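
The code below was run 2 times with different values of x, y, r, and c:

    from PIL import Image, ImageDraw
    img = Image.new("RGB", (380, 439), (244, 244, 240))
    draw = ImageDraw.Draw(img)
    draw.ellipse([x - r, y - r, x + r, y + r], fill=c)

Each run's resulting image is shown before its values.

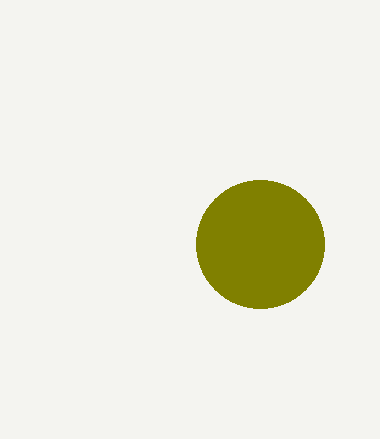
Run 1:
x = 260
y = 244
r = 64
c = 'olive'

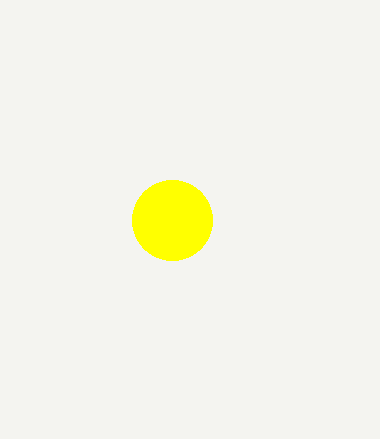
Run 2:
x = 172
y = 220
r = 40
c = 'yellow'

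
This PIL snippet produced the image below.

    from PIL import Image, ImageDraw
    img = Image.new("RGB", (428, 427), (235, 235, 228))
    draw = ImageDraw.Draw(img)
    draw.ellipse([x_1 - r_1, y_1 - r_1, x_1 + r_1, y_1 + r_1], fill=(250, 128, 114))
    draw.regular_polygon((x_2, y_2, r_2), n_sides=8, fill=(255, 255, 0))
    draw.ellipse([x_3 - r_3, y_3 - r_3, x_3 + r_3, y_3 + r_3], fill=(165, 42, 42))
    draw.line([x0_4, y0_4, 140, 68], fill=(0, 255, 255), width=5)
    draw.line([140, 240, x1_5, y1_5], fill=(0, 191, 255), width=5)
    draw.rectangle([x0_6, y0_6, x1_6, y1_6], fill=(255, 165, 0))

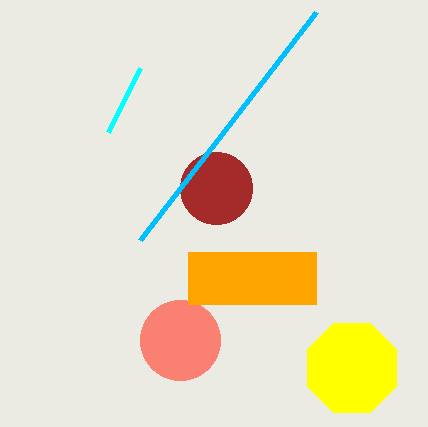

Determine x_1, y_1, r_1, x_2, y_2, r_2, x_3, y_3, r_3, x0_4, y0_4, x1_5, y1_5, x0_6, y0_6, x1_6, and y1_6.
x_1 = 180; y_1 = 340; r_1 = 40; x_2 = 352; y_2 = 368; r_2 = 48; x_3 = 216; y_3 = 188; r_3 = 36; x0_4 = 108; y0_4 = 132; x1_5 = 316; y1_5 = 12; x0_6 = 188; y0_6 = 252; x1_6 = 316; y1_6 = 304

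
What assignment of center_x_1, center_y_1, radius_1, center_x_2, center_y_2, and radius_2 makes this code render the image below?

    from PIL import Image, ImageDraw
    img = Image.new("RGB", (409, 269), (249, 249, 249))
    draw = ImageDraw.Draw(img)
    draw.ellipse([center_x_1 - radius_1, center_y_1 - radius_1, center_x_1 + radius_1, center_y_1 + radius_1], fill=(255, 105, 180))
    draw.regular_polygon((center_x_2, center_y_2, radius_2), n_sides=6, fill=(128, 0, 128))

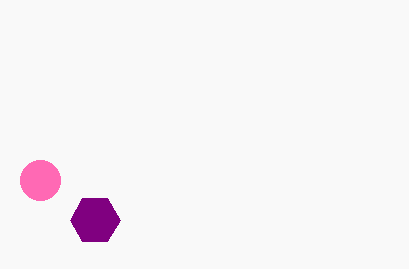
center_x_1 = 40, center_y_1 = 180, radius_1 = 20, center_x_2 = 95, center_y_2 = 220, radius_2 = 25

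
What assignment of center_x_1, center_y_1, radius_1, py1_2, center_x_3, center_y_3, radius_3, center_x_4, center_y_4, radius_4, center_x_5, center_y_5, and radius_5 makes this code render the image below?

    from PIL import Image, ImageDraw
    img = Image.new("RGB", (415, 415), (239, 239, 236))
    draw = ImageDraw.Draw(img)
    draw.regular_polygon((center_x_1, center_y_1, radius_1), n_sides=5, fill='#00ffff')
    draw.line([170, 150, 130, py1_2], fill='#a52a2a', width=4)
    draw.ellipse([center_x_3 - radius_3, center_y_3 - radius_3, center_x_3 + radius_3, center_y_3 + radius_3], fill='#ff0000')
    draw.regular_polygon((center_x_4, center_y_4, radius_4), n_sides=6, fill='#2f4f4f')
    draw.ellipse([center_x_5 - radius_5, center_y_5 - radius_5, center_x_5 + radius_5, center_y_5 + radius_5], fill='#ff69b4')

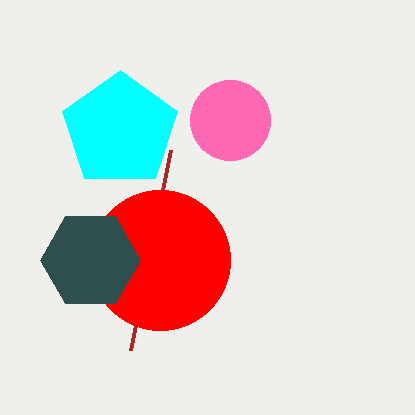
center_x_1 = 120, center_y_1 = 130, radius_1 = 60, py1_2 = 350, center_x_3 = 160, center_y_3 = 260, radius_3 = 70, center_x_4 = 90, center_y_4 = 260, radius_4 = 50, center_x_5 = 230, center_y_5 = 120, radius_5 = 40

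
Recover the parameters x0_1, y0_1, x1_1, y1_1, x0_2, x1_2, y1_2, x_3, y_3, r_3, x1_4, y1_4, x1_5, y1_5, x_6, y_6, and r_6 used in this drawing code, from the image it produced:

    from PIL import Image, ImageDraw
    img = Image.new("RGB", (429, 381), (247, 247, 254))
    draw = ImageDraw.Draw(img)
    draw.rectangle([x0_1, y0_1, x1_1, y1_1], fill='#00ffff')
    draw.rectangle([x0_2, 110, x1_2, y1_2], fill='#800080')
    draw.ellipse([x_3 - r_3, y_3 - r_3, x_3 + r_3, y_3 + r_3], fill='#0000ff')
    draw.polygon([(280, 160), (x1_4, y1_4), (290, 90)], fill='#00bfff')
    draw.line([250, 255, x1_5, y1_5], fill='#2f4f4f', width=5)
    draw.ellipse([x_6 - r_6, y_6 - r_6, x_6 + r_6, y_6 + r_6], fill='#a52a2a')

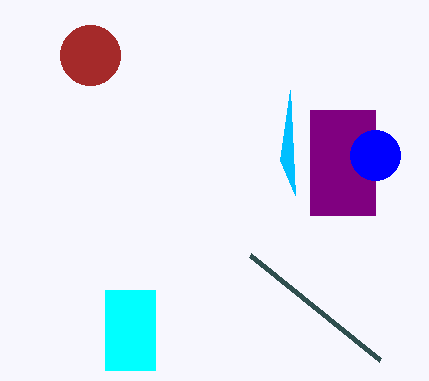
x0_1 = 105
y0_1 = 290
x1_1 = 155
y1_1 = 370
x0_2 = 310
x1_2 = 375
y1_2 = 215
x_3 = 375
y_3 = 155
r_3 = 25
x1_4 = 295
y1_4 = 195
x1_5 = 380
y1_5 = 360
x_6 = 90
y_6 = 55
r_6 = 30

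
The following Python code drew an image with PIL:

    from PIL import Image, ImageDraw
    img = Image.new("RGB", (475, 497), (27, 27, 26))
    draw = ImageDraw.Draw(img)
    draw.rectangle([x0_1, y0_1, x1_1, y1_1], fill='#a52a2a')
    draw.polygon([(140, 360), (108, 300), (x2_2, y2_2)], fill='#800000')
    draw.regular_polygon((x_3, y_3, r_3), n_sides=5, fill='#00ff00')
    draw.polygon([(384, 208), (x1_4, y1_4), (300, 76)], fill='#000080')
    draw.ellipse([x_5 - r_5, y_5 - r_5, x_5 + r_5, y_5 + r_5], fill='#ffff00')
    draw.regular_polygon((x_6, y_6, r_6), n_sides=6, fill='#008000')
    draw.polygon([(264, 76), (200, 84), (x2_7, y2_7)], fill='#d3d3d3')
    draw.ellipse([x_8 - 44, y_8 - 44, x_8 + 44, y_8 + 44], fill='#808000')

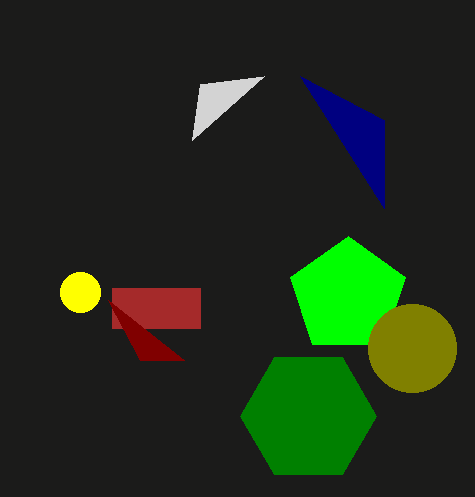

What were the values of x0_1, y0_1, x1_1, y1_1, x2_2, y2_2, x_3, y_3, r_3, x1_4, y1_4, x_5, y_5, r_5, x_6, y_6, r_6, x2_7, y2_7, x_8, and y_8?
x0_1 = 112, y0_1 = 288, x1_1 = 200, y1_1 = 328, x2_2 = 184, y2_2 = 360, x_3 = 348, y_3 = 296, r_3 = 60, x1_4 = 384, y1_4 = 120, x_5 = 80, y_5 = 292, r_5 = 20, x_6 = 308, y_6 = 416, r_6 = 68, x2_7 = 192, y2_7 = 140, x_8 = 412, y_8 = 348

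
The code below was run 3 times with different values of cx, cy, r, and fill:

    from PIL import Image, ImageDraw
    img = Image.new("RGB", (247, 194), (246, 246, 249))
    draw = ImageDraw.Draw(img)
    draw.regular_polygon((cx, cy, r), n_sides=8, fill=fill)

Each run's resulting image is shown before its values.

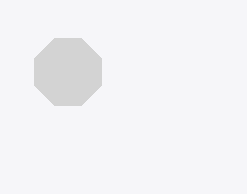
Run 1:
cx = 68, cy = 72, r = 36, fill = 'lightgray'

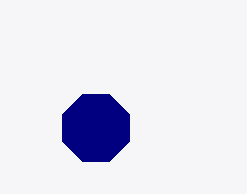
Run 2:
cx = 96
cy = 128
r = 36
fill = 'navy'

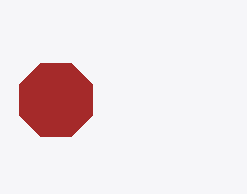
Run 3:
cx = 56
cy = 100
r = 40
fill = 'brown'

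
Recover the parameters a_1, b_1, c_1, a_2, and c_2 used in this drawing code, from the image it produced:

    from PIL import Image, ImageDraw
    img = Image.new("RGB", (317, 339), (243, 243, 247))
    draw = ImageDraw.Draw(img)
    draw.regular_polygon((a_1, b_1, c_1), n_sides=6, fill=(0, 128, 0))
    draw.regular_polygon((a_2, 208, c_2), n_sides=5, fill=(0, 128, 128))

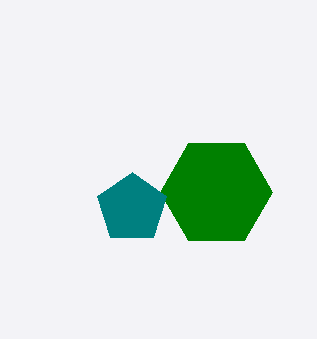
a_1 = 216, b_1 = 192, c_1 = 56, a_2 = 132, c_2 = 36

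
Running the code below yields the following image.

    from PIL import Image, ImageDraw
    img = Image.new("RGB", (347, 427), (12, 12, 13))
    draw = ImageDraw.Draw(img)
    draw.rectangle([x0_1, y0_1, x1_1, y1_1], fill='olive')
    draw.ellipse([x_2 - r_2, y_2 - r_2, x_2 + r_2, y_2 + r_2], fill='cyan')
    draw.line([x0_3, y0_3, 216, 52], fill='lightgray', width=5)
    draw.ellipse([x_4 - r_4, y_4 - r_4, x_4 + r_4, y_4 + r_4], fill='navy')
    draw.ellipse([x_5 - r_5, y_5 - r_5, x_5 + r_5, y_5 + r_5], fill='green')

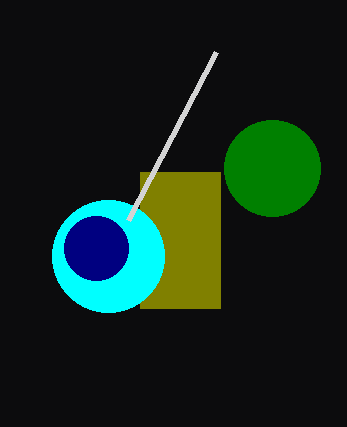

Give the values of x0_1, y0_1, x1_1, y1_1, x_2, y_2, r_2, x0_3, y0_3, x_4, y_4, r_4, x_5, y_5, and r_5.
x0_1 = 140; y0_1 = 172; x1_1 = 220; y1_1 = 308; x_2 = 108; y_2 = 256; r_2 = 56; x0_3 = 128; y0_3 = 220; x_4 = 96; y_4 = 248; r_4 = 32; x_5 = 272; y_5 = 168; r_5 = 48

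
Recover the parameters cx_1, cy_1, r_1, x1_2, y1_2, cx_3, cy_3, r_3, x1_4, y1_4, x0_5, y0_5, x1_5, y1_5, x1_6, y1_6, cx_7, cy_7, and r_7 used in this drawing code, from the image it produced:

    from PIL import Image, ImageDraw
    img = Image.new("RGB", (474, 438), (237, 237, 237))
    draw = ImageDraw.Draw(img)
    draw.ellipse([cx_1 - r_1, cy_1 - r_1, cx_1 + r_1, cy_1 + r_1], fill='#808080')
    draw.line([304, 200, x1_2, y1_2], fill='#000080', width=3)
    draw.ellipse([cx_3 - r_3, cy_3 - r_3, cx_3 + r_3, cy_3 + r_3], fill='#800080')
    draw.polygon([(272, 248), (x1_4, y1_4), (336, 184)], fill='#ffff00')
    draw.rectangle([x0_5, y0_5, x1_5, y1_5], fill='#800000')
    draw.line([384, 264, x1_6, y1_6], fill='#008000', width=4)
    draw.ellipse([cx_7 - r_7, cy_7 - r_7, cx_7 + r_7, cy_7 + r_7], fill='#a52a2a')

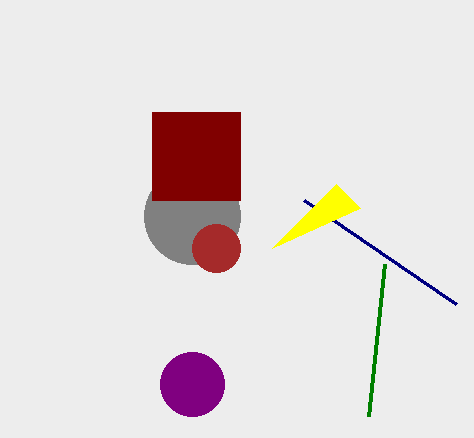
cx_1 = 192, cy_1 = 216, r_1 = 48, x1_2 = 456, y1_2 = 304, cx_3 = 192, cy_3 = 384, r_3 = 32, x1_4 = 360, y1_4 = 208, x0_5 = 152, y0_5 = 112, x1_5 = 240, y1_5 = 200, x1_6 = 368, y1_6 = 416, cx_7 = 216, cy_7 = 248, r_7 = 24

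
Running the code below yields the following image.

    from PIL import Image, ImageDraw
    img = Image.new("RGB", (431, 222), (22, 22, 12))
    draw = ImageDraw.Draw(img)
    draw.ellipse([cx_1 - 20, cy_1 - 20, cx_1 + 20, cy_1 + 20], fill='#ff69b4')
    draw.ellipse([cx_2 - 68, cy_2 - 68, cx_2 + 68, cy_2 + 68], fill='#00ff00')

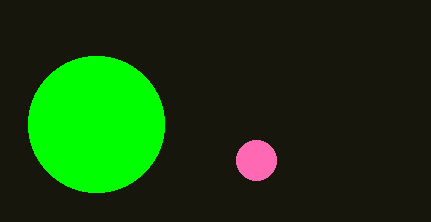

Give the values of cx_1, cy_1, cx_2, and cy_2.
cx_1 = 256
cy_1 = 160
cx_2 = 96
cy_2 = 124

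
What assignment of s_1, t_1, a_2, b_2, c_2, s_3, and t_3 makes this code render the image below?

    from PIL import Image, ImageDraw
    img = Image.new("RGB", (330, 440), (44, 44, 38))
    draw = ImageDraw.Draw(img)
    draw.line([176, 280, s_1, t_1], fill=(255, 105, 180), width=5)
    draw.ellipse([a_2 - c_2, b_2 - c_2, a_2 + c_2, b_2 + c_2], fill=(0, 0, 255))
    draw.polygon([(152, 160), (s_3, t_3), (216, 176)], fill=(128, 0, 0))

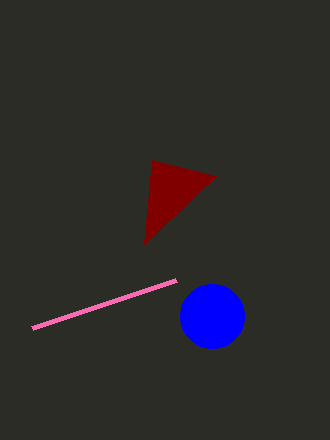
s_1 = 32; t_1 = 328; a_2 = 212; b_2 = 316; c_2 = 32; s_3 = 144; t_3 = 244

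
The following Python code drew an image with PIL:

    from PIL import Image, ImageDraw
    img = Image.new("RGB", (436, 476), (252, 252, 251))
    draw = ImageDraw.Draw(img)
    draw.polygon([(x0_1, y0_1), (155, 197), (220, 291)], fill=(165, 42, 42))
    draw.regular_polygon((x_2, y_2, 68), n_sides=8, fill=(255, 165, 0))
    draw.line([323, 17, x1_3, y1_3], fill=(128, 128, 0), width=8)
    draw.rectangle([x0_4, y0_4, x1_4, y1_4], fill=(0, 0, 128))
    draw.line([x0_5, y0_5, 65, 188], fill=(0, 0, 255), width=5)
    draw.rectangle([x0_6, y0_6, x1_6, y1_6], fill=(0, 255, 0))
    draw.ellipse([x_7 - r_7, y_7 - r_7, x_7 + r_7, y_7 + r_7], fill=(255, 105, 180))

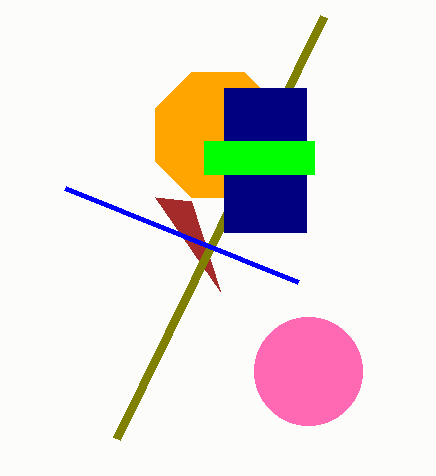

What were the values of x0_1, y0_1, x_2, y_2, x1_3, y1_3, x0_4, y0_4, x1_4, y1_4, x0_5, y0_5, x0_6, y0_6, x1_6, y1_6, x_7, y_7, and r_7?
x0_1 = 191
y0_1 = 201
x_2 = 218
y_2 = 135
x1_3 = 116
y1_3 = 439
x0_4 = 224
y0_4 = 88
x1_4 = 306
y1_4 = 232
x0_5 = 298
y0_5 = 282
x0_6 = 204
y0_6 = 141
x1_6 = 314
y1_6 = 174
x_7 = 308
y_7 = 371
r_7 = 54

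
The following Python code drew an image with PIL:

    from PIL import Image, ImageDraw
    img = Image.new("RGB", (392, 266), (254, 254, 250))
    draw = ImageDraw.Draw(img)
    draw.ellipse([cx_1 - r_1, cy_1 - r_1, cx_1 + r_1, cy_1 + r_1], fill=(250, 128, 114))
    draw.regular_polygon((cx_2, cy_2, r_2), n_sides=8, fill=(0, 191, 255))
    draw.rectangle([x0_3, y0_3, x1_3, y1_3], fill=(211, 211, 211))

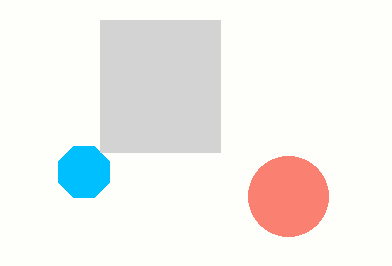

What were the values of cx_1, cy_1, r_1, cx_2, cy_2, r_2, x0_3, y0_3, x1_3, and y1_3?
cx_1 = 288; cy_1 = 196; r_1 = 40; cx_2 = 84; cy_2 = 172; r_2 = 28; x0_3 = 100; y0_3 = 20; x1_3 = 220; y1_3 = 152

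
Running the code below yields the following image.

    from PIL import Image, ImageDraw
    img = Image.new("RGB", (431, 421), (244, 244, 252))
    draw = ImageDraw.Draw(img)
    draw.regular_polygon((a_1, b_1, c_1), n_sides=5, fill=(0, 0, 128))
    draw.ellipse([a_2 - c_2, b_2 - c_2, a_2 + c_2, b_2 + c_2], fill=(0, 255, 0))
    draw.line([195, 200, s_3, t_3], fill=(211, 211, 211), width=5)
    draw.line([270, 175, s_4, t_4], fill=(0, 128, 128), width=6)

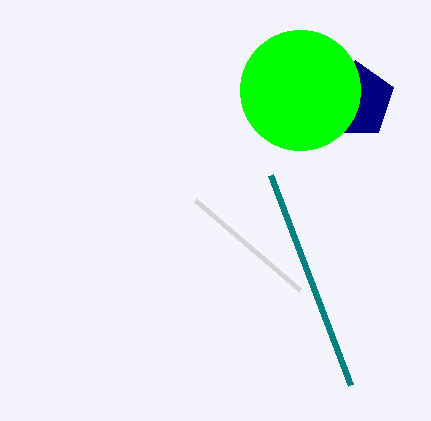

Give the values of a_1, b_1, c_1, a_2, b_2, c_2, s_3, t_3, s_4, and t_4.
a_1 = 355
b_1 = 100
c_1 = 40
a_2 = 300
b_2 = 90
c_2 = 60
s_3 = 300
t_3 = 290
s_4 = 350
t_4 = 385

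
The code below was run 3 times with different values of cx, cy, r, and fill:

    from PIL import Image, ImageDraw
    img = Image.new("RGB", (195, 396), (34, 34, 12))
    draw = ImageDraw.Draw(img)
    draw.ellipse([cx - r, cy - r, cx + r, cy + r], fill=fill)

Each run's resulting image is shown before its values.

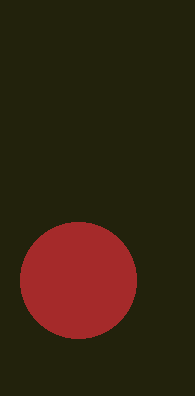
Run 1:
cx = 78
cy = 280
r = 58
fill = 'brown'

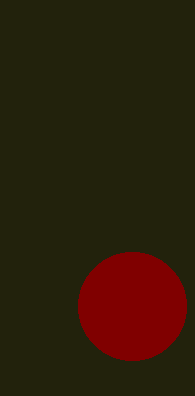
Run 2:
cx = 132
cy = 306
r = 54
fill = 'maroon'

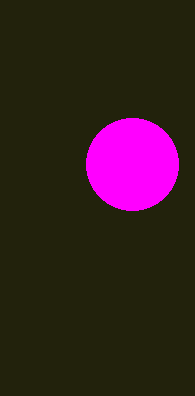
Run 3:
cx = 132; cy = 164; r = 46; fill = 'magenta'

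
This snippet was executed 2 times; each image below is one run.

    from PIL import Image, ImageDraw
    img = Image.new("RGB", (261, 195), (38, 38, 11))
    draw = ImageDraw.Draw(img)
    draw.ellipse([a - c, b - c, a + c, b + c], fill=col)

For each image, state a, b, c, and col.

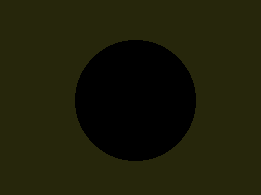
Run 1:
a = 135
b = 100
c = 60
col = 'black'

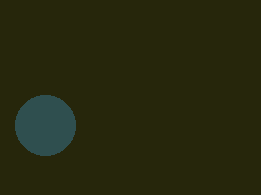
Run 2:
a = 45, b = 125, c = 30, col = 'darkslategray'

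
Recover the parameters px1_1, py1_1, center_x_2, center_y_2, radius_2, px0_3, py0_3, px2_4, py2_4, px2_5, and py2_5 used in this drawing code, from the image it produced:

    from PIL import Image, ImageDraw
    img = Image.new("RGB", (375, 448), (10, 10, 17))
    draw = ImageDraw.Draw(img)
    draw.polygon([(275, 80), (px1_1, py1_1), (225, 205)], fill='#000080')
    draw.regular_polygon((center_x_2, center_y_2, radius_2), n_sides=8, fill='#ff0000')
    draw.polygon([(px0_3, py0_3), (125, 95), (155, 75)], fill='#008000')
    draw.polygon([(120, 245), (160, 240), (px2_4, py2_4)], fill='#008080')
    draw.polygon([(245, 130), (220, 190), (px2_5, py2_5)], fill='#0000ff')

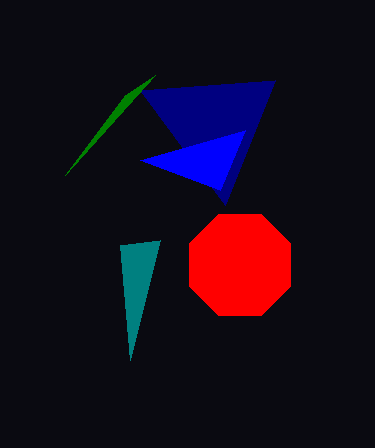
px1_1 = 140; py1_1 = 90; center_x_2 = 240; center_y_2 = 265; radius_2 = 55; px0_3 = 65; py0_3 = 175; px2_4 = 130; py2_4 = 360; px2_5 = 140; py2_5 = 160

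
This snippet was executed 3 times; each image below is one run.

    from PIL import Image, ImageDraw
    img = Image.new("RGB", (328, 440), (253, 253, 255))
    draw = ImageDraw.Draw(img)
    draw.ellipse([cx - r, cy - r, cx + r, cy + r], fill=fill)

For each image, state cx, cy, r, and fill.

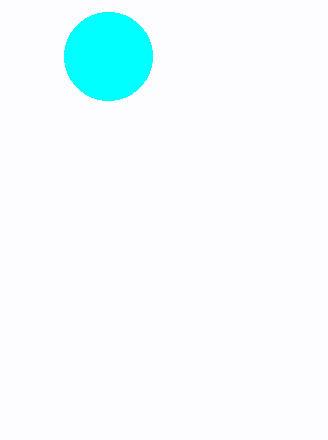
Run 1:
cx = 108
cy = 56
r = 44
fill = 'cyan'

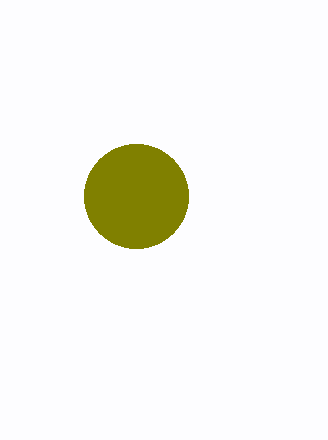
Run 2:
cx = 136; cy = 196; r = 52; fill = 'olive'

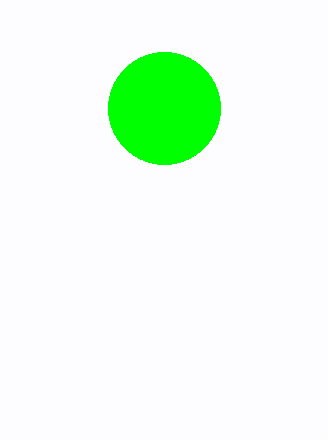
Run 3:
cx = 164, cy = 108, r = 56, fill = 'lime'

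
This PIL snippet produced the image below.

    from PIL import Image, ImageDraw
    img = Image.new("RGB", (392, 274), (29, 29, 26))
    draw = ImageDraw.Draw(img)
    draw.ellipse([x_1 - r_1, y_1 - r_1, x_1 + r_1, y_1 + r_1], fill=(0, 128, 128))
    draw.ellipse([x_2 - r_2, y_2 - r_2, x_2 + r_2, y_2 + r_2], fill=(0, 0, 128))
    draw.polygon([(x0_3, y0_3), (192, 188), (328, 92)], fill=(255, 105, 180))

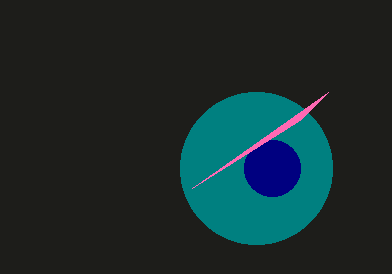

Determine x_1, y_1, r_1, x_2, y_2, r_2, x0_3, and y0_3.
x_1 = 256; y_1 = 168; r_1 = 76; x_2 = 272; y_2 = 168; r_2 = 28; x0_3 = 300; y0_3 = 120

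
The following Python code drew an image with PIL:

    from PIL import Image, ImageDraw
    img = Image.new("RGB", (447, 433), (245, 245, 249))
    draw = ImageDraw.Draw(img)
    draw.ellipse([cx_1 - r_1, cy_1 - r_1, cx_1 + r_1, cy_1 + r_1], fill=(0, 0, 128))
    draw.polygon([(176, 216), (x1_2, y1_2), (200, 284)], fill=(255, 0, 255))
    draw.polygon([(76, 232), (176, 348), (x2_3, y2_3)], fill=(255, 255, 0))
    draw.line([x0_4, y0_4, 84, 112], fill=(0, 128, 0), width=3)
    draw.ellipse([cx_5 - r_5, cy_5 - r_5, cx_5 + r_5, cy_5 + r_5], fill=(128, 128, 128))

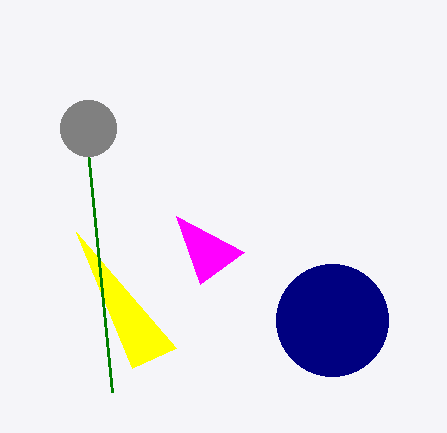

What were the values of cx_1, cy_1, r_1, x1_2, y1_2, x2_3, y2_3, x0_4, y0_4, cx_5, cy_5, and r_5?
cx_1 = 332; cy_1 = 320; r_1 = 56; x1_2 = 244; y1_2 = 252; x2_3 = 132; y2_3 = 368; x0_4 = 112; y0_4 = 392; cx_5 = 88; cy_5 = 128; r_5 = 28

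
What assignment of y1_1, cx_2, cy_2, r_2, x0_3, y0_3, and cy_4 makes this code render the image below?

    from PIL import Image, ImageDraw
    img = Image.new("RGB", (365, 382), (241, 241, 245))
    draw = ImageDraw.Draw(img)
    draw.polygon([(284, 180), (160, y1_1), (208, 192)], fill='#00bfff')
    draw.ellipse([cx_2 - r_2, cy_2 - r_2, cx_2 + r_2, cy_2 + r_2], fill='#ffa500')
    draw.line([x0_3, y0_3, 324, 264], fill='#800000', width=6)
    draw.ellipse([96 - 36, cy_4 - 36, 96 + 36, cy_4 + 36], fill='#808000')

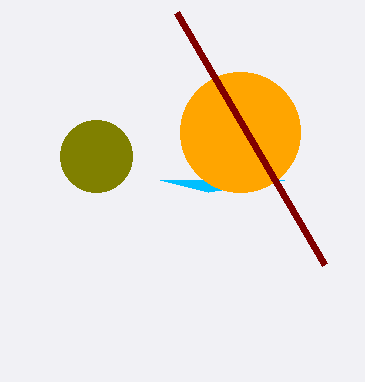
y1_1 = 180; cx_2 = 240; cy_2 = 132; r_2 = 60; x0_3 = 176; y0_3 = 12; cy_4 = 156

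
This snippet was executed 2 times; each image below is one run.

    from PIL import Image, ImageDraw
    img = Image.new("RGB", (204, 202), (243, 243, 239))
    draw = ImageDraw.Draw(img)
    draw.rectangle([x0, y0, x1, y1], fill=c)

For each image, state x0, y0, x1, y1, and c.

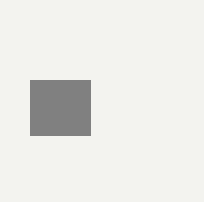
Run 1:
x0 = 30
y0 = 80
x1 = 90
y1 = 135
c = 'gray'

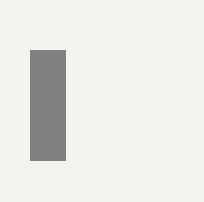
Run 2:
x0 = 30; y0 = 50; x1 = 65; y1 = 160; c = 'gray'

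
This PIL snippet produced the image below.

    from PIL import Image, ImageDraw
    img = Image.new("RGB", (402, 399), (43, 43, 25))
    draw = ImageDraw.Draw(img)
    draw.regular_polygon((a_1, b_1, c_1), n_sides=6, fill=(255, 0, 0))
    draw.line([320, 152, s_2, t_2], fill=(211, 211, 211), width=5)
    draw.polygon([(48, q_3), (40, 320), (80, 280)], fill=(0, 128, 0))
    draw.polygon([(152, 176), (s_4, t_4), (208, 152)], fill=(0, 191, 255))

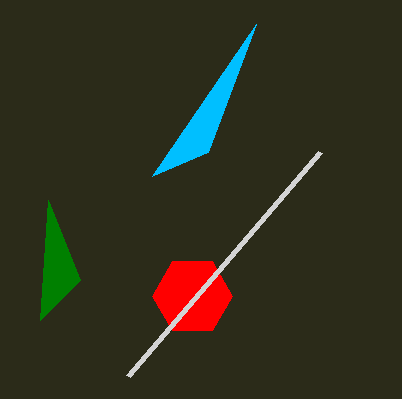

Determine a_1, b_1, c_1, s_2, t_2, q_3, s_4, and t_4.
a_1 = 192; b_1 = 296; c_1 = 40; s_2 = 128; t_2 = 376; q_3 = 200; s_4 = 256; t_4 = 24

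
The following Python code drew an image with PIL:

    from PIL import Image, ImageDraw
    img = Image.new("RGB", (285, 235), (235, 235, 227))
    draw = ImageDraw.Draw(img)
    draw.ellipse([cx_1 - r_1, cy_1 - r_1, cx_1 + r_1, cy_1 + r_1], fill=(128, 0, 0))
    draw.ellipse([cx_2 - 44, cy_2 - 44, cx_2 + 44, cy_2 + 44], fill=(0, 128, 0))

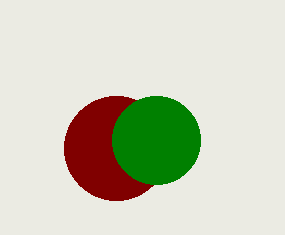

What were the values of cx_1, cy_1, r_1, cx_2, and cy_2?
cx_1 = 116
cy_1 = 148
r_1 = 52
cx_2 = 156
cy_2 = 140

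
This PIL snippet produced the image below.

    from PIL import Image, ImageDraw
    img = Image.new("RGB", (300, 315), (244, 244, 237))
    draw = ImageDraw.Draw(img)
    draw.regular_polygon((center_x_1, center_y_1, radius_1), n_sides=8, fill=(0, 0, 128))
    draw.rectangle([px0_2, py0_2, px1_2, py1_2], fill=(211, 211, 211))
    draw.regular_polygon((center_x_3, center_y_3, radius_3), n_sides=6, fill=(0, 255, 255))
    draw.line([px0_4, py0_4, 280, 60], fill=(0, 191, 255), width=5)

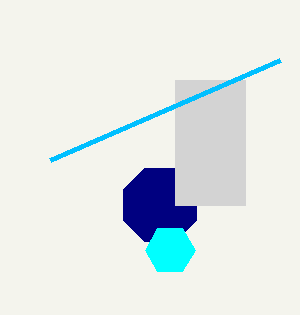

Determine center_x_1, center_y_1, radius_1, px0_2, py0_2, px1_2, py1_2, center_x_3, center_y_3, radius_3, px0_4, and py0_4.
center_x_1 = 160
center_y_1 = 205
radius_1 = 40
px0_2 = 175
py0_2 = 80
px1_2 = 245
py1_2 = 205
center_x_3 = 170
center_y_3 = 250
radius_3 = 25
px0_4 = 50
py0_4 = 160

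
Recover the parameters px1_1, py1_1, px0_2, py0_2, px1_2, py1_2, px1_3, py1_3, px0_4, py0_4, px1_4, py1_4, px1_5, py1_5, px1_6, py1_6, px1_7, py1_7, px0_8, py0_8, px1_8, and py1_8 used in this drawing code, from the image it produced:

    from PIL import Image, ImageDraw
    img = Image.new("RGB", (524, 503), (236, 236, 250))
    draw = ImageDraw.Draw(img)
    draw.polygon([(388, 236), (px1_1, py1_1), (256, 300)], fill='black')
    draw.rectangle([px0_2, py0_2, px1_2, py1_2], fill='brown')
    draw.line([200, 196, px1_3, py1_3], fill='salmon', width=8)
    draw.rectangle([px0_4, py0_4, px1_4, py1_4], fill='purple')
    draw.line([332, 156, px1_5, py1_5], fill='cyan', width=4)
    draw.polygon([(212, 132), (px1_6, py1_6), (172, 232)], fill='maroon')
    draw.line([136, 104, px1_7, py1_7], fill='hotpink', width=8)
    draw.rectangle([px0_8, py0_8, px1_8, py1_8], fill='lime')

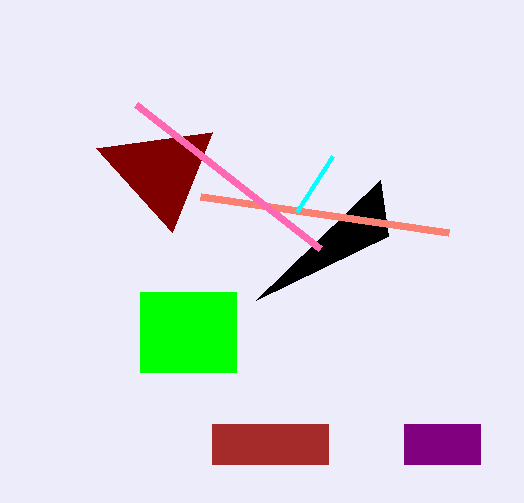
px1_1 = 380, py1_1 = 180, px0_2 = 212, py0_2 = 424, px1_2 = 328, py1_2 = 464, px1_3 = 448, py1_3 = 232, px0_4 = 404, py0_4 = 424, px1_4 = 480, py1_4 = 464, px1_5 = 296, py1_5 = 212, px1_6 = 96, py1_6 = 148, px1_7 = 320, py1_7 = 248, px0_8 = 140, py0_8 = 292, px1_8 = 236, py1_8 = 372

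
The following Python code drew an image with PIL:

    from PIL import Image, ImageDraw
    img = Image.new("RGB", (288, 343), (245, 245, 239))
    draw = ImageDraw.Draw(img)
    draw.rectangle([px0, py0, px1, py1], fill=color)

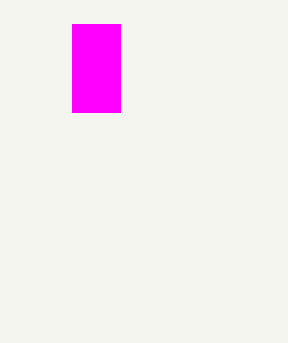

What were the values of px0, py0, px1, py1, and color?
px0 = 72; py0 = 24; px1 = 120; py1 = 112; color = 'magenta'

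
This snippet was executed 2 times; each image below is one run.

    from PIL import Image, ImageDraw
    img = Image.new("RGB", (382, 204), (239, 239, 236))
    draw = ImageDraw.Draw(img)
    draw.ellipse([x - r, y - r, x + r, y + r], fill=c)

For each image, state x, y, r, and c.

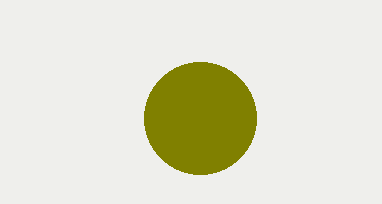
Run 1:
x = 200; y = 118; r = 56; c = 'olive'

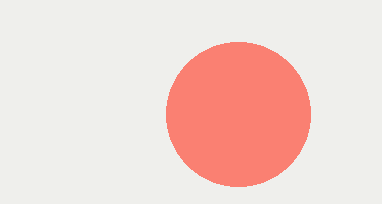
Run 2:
x = 238; y = 114; r = 72; c = 'salmon'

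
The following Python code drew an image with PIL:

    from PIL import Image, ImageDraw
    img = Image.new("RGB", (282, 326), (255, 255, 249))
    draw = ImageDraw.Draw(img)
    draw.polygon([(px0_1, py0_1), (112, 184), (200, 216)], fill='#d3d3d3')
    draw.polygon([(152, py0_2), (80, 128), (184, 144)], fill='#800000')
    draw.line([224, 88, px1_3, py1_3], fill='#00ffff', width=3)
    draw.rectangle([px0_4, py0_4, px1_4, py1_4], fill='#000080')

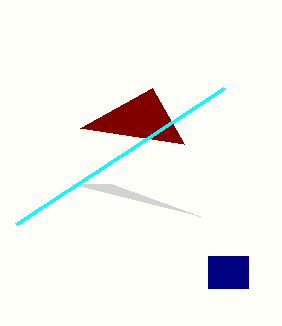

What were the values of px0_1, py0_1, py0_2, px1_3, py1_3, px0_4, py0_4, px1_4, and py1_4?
px0_1 = 72
py0_1 = 184
py0_2 = 88
px1_3 = 16
py1_3 = 224
px0_4 = 208
py0_4 = 256
px1_4 = 248
py1_4 = 288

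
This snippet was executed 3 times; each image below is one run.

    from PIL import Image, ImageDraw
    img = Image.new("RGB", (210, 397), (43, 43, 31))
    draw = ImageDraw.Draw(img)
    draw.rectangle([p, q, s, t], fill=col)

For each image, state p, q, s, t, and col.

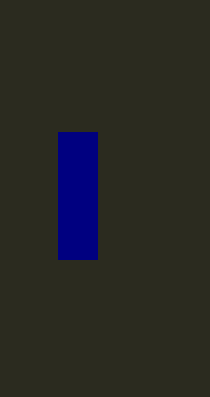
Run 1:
p = 58; q = 132; s = 97; t = 259; col = 'navy'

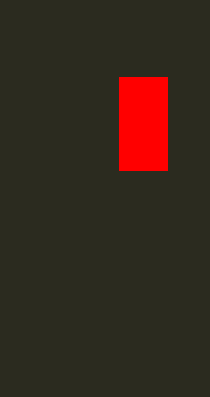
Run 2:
p = 119; q = 77; s = 167; t = 170; col = 'red'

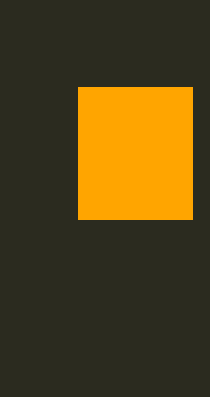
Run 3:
p = 78
q = 87
s = 192
t = 219
col = 'orange'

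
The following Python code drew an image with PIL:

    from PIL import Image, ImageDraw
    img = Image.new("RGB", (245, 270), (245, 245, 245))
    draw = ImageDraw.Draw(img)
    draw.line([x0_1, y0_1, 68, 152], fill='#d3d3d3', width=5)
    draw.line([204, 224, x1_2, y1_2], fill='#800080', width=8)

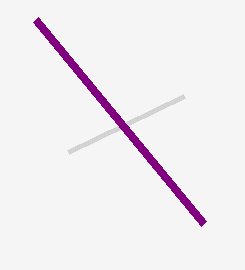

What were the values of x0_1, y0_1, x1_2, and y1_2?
x0_1 = 184
y0_1 = 96
x1_2 = 36
y1_2 = 20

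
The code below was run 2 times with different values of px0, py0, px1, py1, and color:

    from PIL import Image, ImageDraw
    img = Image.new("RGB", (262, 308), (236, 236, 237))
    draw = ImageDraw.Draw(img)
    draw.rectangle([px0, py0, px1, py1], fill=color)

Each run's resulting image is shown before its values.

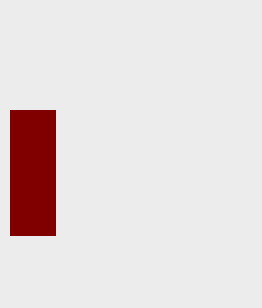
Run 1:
px0 = 10; py0 = 110; px1 = 55; py1 = 235; color = 'maroon'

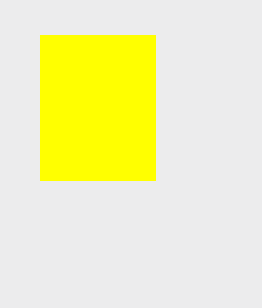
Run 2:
px0 = 40, py0 = 35, px1 = 155, py1 = 180, color = 'yellow'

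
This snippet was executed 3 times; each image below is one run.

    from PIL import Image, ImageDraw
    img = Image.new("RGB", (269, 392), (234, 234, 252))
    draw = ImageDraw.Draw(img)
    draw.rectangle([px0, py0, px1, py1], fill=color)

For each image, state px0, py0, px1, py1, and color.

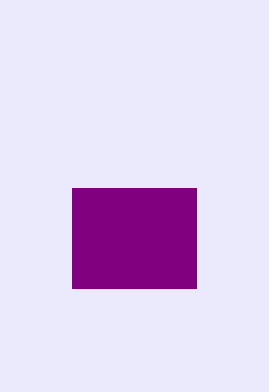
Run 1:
px0 = 72, py0 = 188, px1 = 196, py1 = 288, color = 'purple'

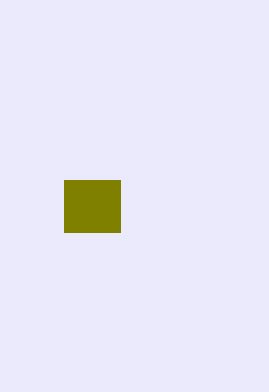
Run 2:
px0 = 64
py0 = 180
px1 = 120
py1 = 232
color = 'olive'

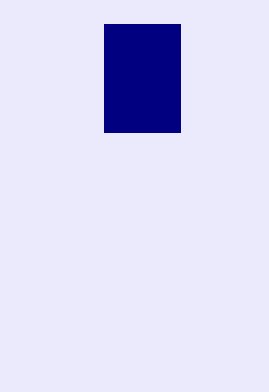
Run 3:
px0 = 104
py0 = 24
px1 = 180
py1 = 132
color = 'navy'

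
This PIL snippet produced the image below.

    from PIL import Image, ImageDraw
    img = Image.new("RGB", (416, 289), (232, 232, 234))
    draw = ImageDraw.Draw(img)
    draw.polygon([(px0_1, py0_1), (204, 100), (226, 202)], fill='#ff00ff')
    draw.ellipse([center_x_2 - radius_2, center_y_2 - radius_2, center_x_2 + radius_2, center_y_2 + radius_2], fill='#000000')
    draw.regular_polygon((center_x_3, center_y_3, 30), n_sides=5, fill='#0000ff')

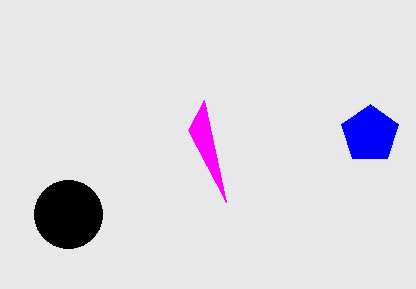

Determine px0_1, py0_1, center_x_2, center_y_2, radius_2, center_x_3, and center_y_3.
px0_1 = 188
py0_1 = 130
center_x_2 = 68
center_y_2 = 214
radius_2 = 34
center_x_3 = 370
center_y_3 = 134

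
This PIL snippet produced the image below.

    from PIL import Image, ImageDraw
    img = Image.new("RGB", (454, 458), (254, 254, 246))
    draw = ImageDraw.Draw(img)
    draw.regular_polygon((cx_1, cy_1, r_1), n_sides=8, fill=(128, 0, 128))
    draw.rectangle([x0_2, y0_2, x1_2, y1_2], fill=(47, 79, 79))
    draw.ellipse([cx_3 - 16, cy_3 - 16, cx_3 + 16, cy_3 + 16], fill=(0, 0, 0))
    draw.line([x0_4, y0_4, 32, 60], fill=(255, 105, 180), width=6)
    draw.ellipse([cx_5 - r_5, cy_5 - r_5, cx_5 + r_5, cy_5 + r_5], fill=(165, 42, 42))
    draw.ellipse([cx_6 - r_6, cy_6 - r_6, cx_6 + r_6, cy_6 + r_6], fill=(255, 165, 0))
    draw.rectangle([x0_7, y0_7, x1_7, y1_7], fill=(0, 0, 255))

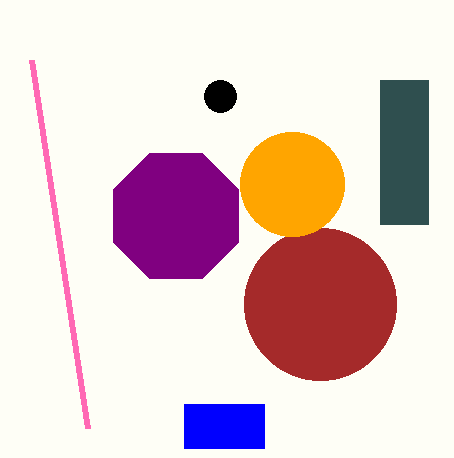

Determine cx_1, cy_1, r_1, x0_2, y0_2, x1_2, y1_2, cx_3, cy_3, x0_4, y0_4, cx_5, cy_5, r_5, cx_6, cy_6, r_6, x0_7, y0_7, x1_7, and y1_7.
cx_1 = 176; cy_1 = 216; r_1 = 68; x0_2 = 380; y0_2 = 80; x1_2 = 428; y1_2 = 224; cx_3 = 220; cy_3 = 96; x0_4 = 88; y0_4 = 428; cx_5 = 320; cy_5 = 304; r_5 = 76; cx_6 = 292; cy_6 = 184; r_6 = 52; x0_7 = 184; y0_7 = 404; x1_7 = 264; y1_7 = 448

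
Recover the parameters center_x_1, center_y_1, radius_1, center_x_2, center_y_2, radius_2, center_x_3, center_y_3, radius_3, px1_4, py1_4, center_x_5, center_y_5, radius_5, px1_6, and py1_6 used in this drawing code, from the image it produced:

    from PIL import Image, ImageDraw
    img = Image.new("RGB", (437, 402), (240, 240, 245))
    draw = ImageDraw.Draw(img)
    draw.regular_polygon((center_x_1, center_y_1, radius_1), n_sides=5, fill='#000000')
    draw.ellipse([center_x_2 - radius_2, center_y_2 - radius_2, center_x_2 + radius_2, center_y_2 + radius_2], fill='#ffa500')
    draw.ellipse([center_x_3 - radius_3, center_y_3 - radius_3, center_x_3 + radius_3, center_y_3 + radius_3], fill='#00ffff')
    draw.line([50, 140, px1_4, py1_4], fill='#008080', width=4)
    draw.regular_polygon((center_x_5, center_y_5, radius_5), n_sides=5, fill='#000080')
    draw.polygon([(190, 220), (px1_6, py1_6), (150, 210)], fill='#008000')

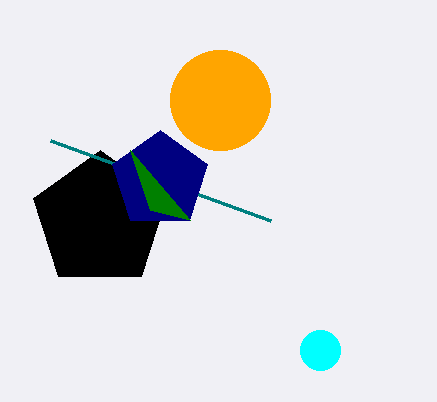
center_x_1 = 100
center_y_1 = 220
radius_1 = 70
center_x_2 = 220
center_y_2 = 100
radius_2 = 50
center_x_3 = 320
center_y_3 = 350
radius_3 = 20
px1_4 = 270
py1_4 = 220
center_x_5 = 160
center_y_5 = 180
radius_5 = 50
px1_6 = 130
py1_6 = 150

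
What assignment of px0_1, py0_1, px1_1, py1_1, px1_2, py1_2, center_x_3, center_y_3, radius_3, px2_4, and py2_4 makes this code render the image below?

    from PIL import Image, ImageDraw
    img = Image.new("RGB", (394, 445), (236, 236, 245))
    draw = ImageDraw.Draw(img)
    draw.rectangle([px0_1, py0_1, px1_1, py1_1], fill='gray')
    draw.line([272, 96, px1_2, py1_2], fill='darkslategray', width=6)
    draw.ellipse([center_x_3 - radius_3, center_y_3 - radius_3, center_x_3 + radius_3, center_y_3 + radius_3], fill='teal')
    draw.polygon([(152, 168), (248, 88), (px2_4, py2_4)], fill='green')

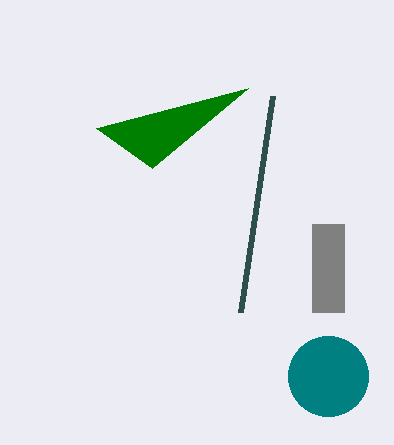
px0_1 = 312, py0_1 = 224, px1_1 = 344, py1_1 = 312, px1_2 = 240, py1_2 = 312, center_x_3 = 328, center_y_3 = 376, radius_3 = 40, px2_4 = 96, py2_4 = 128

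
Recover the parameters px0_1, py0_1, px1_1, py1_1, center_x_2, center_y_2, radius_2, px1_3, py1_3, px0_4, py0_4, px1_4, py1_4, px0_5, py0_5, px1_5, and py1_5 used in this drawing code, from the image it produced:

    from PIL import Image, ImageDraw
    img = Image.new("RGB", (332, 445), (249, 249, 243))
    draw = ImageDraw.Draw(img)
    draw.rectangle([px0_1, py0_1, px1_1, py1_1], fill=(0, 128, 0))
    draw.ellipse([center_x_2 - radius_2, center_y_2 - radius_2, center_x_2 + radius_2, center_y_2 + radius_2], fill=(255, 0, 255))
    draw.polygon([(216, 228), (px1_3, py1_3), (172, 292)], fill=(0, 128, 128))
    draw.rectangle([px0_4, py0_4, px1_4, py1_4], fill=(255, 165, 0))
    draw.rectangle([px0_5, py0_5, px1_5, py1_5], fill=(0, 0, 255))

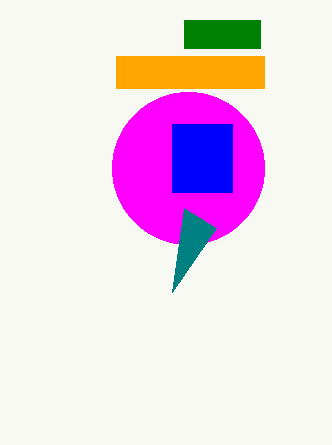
px0_1 = 184
py0_1 = 20
px1_1 = 260
py1_1 = 48
center_x_2 = 188
center_y_2 = 168
radius_2 = 76
px1_3 = 184
py1_3 = 208
px0_4 = 116
py0_4 = 56
px1_4 = 264
py1_4 = 88
px0_5 = 172
py0_5 = 124
px1_5 = 232
py1_5 = 192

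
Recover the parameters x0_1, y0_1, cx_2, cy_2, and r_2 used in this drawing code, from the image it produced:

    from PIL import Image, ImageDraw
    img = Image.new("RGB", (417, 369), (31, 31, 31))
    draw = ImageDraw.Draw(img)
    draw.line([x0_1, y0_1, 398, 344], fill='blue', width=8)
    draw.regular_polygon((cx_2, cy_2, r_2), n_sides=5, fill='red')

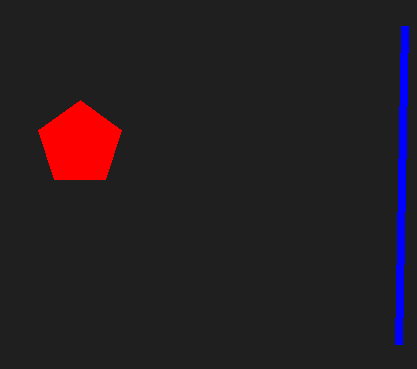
x0_1 = 404; y0_1 = 26; cx_2 = 80; cy_2 = 144; r_2 = 44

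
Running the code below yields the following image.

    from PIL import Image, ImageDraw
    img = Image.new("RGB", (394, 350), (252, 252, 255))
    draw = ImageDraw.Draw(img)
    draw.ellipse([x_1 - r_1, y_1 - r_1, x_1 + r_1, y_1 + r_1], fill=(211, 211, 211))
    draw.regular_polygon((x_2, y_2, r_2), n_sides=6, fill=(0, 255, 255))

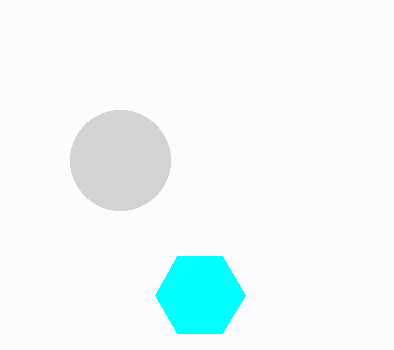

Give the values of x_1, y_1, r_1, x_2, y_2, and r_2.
x_1 = 120
y_1 = 160
r_1 = 50
x_2 = 200
y_2 = 295
r_2 = 45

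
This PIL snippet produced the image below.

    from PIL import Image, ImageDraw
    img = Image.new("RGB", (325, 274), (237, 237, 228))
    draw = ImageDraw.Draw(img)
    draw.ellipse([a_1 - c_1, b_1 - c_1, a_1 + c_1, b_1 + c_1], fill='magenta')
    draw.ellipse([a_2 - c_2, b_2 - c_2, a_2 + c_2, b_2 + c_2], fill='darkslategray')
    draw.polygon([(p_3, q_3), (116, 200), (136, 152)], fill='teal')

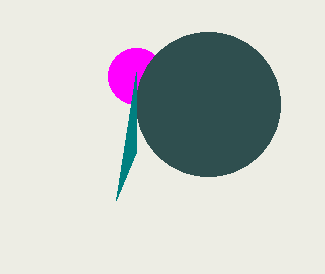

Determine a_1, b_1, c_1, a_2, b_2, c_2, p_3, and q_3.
a_1 = 136
b_1 = 76
c_1 = 28
a_2 = 208
b_2 = 104
c_2 = 72
p_3 = 136
q_3 = 72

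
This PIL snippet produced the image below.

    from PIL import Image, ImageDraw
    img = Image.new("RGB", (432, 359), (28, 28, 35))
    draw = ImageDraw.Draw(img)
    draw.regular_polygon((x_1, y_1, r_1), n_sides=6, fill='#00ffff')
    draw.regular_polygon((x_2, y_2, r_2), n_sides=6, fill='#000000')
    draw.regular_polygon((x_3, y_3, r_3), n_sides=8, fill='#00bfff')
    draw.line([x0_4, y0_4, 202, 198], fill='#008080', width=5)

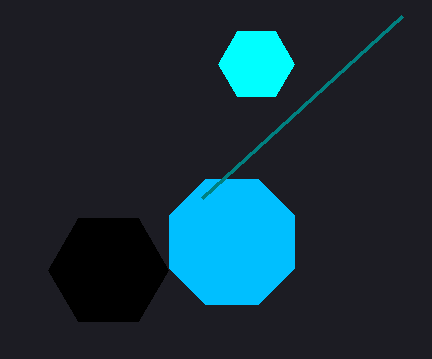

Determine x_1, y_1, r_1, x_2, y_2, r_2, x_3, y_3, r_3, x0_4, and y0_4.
x_1 = 256; y_1 = 64; r_1 = 38; x_2 = 108; y_2 = 270; r_2 = 60; x_3 = 232; y_3 = 242; r_3 = 68; x0_4 = 402; y0_4 = 16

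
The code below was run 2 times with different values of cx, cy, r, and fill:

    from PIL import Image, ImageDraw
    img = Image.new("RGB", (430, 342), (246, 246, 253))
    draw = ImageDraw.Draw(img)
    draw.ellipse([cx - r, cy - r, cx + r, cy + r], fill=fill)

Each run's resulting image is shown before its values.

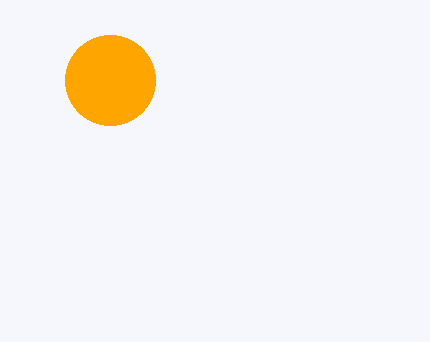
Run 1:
cx = 110
cy = 80
r = 45
fill = 'orange'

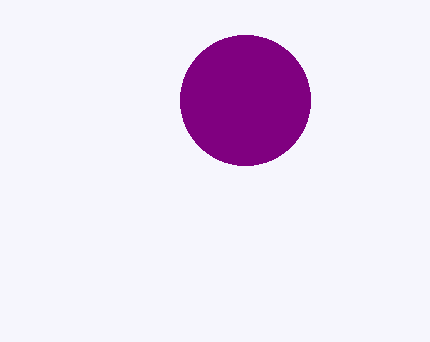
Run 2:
cx = 245
cy = 100
r = 65
fill = 'purple'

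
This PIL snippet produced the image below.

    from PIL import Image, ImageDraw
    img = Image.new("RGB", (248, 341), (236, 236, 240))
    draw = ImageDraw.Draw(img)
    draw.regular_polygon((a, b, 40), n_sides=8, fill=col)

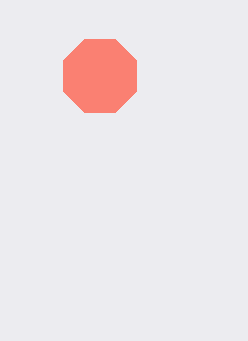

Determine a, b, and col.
a = 100; b = 76; col = 'salmon'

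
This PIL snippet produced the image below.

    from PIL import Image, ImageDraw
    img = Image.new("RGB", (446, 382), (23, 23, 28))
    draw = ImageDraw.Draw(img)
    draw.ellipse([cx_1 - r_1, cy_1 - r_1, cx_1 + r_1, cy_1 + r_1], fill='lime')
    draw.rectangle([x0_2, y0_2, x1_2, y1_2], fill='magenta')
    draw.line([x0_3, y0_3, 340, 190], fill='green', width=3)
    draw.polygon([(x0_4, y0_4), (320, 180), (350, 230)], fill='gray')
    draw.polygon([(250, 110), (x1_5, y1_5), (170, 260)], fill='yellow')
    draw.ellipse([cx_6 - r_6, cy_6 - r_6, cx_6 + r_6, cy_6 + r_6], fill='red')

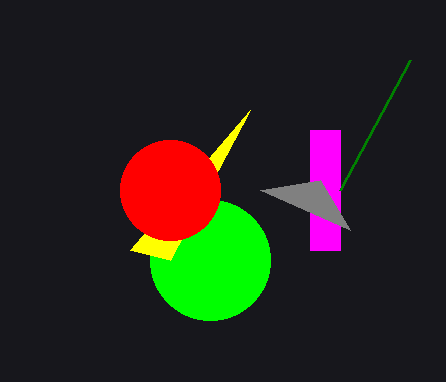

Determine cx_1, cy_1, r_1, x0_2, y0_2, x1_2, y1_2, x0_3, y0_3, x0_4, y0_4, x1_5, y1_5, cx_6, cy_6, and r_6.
cx_1 = 210; cy_1 = 260; r_1 = 60; x0_2 = 310; y0_2 = 130; x1_2 = 340; y1_2 = 250; x0_3 = 410; y0_3 = 60; x0_4 = 260; y0_4 = 190; x1_5 = 130; y1_5 = 250; cx_6 = 170; cy_6 = 190; r_6 = 50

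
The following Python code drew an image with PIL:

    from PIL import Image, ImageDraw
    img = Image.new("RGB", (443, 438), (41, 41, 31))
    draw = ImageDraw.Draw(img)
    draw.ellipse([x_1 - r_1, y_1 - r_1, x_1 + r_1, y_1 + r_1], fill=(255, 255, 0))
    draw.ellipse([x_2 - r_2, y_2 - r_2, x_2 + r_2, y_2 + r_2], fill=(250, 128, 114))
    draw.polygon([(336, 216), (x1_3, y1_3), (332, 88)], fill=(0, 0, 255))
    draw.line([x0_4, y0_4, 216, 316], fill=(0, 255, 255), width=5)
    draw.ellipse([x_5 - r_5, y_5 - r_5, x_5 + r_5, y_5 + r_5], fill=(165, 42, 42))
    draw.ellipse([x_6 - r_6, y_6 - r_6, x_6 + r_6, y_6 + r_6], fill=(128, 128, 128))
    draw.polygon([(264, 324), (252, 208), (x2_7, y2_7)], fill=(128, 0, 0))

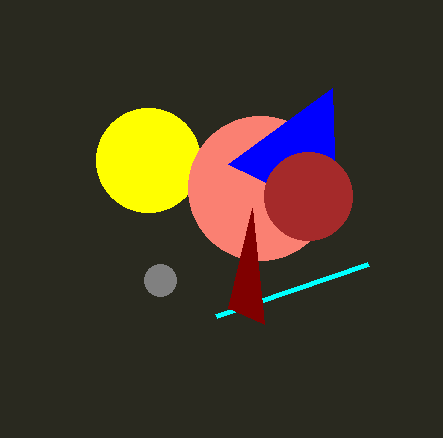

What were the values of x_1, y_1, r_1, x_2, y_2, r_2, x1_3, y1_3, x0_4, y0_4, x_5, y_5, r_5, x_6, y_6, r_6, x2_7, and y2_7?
x_1 = 148, y_1 = 160, r_1 = 52, x_2 = 260, y_2 = 188, r_2 = 72, x1_3 = 228, y1_3 = 164, x0_4 = 368, y0_4 = 264, x_5 = 308, y_5 = 196, r_5 = 44, x_6 = 160, y_6 = 280, r_6 = 16, x2_7 = 228, y2_7 = 308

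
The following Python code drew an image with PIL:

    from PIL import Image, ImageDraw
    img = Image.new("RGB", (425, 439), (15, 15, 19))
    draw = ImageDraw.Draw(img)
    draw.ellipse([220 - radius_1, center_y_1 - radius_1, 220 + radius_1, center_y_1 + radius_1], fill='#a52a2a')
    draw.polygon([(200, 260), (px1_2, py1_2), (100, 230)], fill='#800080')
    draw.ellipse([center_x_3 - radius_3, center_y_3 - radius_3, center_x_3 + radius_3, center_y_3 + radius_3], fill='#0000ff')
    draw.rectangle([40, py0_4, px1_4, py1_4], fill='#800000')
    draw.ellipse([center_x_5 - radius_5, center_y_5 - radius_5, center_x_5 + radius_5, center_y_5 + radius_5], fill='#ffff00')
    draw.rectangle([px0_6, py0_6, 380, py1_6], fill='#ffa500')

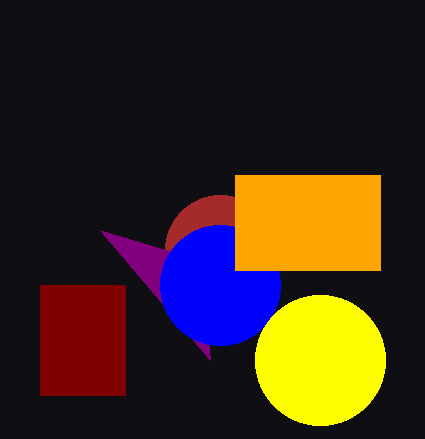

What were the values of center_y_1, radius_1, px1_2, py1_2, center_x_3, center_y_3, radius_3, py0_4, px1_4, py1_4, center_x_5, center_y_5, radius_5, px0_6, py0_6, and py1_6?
center_y_1 = 250
radius_1 = 55
px1_2 = 210
py1_2 = 360
center_x_3 = 220
center_y_3 = 285
radius_3 = 60
py0_4 = 285
px1_4 = 125
py1_4 = 395
center_x_5 = 320
center_y_5 = 360
radius_5 = 65
px0_6 = 235
py0_6 = 175
py1_6 = 270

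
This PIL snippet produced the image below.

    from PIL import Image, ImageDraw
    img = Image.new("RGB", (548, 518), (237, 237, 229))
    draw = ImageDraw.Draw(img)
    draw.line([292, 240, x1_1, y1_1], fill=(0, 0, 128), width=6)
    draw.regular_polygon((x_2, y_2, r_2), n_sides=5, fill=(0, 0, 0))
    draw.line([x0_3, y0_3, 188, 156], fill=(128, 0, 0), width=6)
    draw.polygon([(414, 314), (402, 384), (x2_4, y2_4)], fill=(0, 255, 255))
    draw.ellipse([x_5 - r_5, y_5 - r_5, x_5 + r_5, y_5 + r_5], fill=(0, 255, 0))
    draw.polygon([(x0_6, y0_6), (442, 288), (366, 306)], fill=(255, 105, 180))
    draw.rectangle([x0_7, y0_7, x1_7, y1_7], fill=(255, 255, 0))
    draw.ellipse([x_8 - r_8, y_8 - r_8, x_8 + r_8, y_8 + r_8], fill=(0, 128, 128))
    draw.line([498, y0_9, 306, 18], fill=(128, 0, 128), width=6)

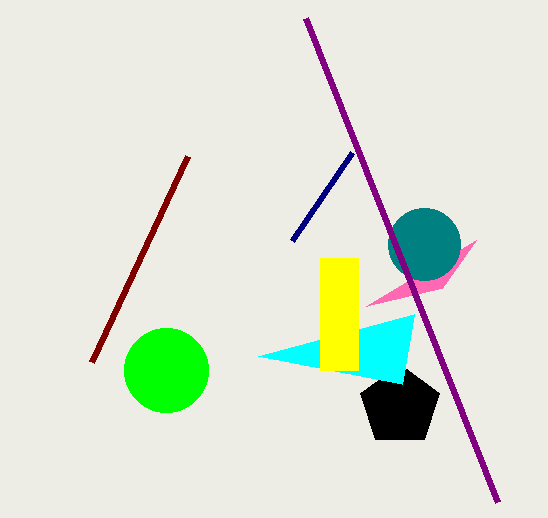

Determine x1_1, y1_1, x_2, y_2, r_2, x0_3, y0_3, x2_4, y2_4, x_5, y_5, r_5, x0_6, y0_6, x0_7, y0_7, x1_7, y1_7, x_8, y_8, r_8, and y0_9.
x1_1 = 352, y1_1 = 152, x_2 = 400, y_2 = 406, r_2 = 42, x0_3 = 92, y0_3 = 362, x2_4 = 258, y2_4 = 356, x_5 = 166, y_5 = 370, r_5 = 42, x0_6 = 476, y0_6 = 240, x0_7 = 320, y0_7 = 258, x1_7 = 358, y1_7 = 370, x_8 = 424, y_8 = 244, r_8 = 36, y0_9 = 502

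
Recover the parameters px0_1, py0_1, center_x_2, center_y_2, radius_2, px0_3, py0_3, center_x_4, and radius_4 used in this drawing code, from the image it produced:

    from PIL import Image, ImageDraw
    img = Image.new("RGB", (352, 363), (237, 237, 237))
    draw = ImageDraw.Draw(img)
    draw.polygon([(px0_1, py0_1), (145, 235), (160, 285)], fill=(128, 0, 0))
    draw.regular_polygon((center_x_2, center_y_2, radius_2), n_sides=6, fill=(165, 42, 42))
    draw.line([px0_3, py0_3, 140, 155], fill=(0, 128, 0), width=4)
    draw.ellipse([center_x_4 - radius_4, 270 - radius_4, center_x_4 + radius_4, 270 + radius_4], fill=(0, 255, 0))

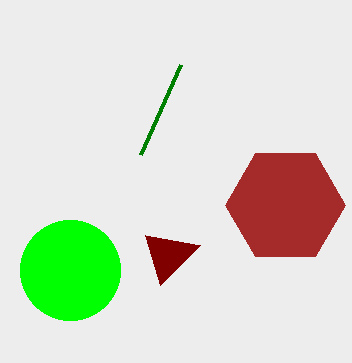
px0_1 = 200
py0_1 = 245
center_x_2 = 285
center_y_2 = 205
radius_2 = 60
px0_3 = 180
py0_3 = 65
center_x_4 = 70
radius_4 = 50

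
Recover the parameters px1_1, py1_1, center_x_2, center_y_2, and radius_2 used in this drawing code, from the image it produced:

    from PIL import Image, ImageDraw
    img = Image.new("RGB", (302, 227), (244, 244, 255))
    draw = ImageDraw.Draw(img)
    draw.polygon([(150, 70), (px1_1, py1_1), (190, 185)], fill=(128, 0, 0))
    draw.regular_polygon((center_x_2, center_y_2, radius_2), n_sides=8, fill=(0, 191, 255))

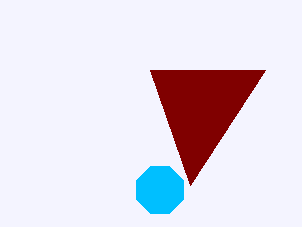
px1_1 = 265, py1_1 = 70, center_x_2 = 160, center_y_2 = 190, radius_2 = 25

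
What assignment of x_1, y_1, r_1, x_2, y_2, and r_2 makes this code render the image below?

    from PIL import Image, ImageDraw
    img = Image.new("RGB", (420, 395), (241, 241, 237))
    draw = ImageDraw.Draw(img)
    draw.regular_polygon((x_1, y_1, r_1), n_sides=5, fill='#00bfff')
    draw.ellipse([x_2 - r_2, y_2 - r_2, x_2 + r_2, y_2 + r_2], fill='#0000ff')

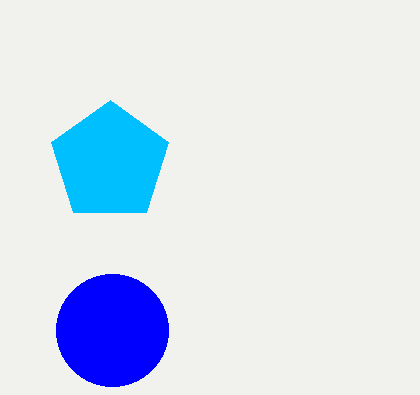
x_1 = 110; y_1 = 162; r_1 = 62; x_2 = 112; y_2 = 330; r_2 = 56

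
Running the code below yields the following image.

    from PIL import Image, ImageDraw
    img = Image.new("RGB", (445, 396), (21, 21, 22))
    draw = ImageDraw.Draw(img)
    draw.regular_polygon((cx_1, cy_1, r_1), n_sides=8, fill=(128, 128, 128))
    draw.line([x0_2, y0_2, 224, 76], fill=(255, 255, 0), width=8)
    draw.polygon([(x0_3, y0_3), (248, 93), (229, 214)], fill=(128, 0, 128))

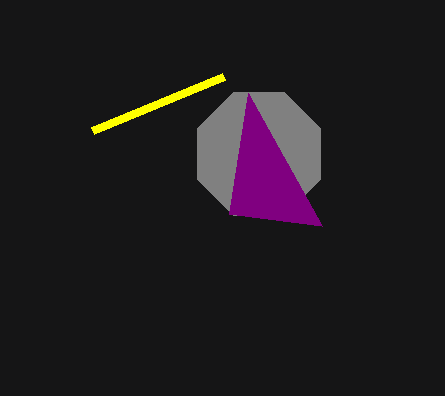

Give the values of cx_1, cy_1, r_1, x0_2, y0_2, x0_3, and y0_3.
cx_1 = 259; cy_1 = 154; r_1 = 67; x0_2 = 93; y0_2 = 130; x0_3 = 322; y0_3 = 226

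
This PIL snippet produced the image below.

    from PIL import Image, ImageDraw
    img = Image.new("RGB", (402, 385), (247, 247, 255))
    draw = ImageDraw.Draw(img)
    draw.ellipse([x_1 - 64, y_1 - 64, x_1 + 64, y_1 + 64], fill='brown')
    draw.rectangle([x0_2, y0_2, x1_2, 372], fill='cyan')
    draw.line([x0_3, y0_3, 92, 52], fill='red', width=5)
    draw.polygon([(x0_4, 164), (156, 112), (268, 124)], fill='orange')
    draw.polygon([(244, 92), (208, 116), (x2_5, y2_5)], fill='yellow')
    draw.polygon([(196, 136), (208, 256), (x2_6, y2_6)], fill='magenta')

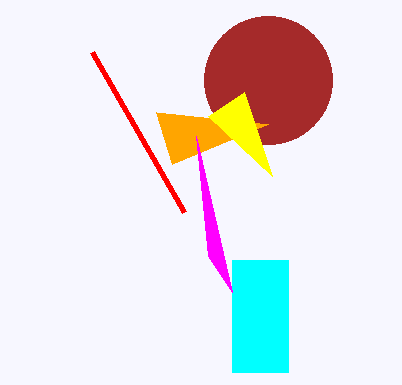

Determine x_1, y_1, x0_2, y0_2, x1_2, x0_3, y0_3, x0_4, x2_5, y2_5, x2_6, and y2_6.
x_1 = 268
y_1 = 80
x0_2 = 232
y0_2 = 260
x1_2 = 288
x0_3 = 184
y0_3 = 212
x0_4 = 172
x2_5 = 272
y2_5 = 176
x2_6 = 232
y2_6 = 292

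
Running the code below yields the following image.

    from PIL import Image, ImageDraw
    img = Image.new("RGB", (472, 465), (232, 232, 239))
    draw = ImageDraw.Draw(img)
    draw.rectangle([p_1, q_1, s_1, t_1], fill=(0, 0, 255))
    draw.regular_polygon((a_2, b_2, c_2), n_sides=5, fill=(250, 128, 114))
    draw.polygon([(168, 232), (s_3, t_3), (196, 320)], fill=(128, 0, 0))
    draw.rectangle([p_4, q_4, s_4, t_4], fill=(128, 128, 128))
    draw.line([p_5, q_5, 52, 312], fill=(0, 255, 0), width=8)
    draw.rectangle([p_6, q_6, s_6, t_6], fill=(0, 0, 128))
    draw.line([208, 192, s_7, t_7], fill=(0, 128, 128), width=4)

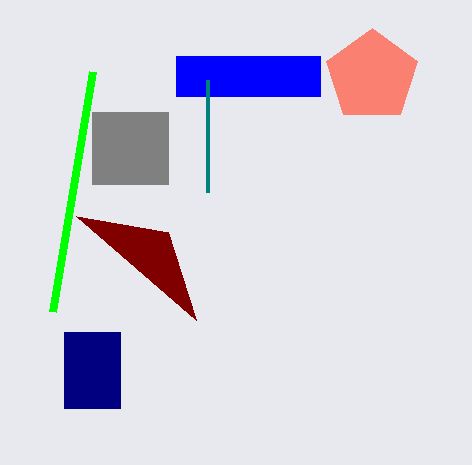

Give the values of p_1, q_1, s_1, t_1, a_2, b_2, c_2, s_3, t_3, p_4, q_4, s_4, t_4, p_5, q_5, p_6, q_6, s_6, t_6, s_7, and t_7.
p_1 = 176, q_1 = 56, s_1 = 320, t_1 = 96, a_2 = 372, b_2 = 76, c_2 = 48, s_3 = 76, t_3 = 216, p_4 = 92, q_4 = 112, s_4 = 168, t_4 = 184, p_5 = 92, q_5 = 72, p_6 = 64, q_6 = 332, s_6 = 120, t_6 = 408, s_7 = 208, t_7 = 80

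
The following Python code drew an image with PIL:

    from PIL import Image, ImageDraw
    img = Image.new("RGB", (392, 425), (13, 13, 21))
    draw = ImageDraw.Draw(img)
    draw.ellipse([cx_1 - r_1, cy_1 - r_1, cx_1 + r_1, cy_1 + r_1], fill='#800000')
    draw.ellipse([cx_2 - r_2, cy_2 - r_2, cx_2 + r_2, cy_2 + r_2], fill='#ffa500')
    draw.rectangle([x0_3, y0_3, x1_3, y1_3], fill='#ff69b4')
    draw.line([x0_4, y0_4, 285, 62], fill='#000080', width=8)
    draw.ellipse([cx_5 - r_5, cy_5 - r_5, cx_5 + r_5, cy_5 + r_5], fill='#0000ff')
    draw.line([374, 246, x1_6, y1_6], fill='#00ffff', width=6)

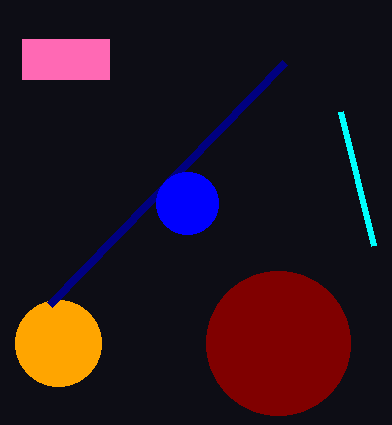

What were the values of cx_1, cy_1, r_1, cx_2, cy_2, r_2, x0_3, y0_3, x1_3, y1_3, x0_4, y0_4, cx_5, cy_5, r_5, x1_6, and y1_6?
cx_1 = 278; cy_1 = 343; r_1 = 72; cx_2 = 58; cy_2 = 343; r_2 = 43; x0_3 = 22; y0_3 = 39; x1_3 = 109; y1_3 = 79; x0_4 = 50; y0_4 = 304; cx_5 = 187; cy_5 = 203; r_5 = 31; x1_6 = 341; y1_6 = 112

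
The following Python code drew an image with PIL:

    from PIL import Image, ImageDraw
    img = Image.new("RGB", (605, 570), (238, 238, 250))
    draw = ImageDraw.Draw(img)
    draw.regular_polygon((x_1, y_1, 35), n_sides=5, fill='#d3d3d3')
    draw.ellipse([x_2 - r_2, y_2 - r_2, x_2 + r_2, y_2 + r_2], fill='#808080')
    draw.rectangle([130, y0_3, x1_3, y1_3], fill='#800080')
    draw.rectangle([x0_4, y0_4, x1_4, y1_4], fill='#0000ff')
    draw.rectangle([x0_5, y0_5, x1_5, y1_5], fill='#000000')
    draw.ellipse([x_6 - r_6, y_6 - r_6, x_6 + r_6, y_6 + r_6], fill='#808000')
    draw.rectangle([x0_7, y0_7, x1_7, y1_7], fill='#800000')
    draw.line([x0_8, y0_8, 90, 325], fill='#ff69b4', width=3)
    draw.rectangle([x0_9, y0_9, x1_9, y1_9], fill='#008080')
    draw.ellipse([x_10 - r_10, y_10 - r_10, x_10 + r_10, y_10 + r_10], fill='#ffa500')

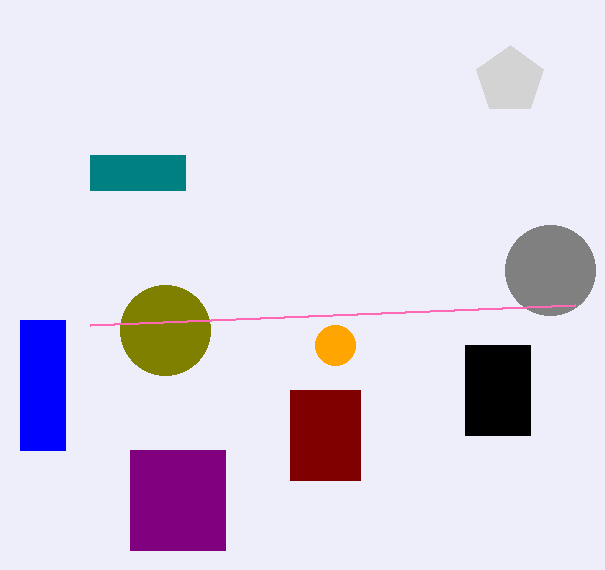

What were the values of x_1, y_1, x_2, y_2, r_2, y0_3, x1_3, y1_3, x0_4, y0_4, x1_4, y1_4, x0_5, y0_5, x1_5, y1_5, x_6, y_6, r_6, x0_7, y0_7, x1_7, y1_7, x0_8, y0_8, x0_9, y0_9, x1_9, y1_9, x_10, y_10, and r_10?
x_1 = 510
y_1 = 80
x_2 = 550
y_2 = 270
r_2 = 45
y0_3 = 450
x1_3 = 225
y1_3 = 550
x0_4 = 20
y0_4 = 320
x1_4 = 65
y1_4 = 450
x0_5 = 465
y0_5 = 345
x1_5 = 530
y1_5 = 435
x_6 = 165
y_6 = 330
r_6 = 45
x0_7 = 290
y0_7 = 390
x1_7 = 360
y1_7 = 480
x0_8 = 575
y0_8 = 305
x0_9 = 90
y0_9 = 155
x1_9 = 185
y1_9 = 190
x_10 = 335
y_10 = 345
r_10 = 20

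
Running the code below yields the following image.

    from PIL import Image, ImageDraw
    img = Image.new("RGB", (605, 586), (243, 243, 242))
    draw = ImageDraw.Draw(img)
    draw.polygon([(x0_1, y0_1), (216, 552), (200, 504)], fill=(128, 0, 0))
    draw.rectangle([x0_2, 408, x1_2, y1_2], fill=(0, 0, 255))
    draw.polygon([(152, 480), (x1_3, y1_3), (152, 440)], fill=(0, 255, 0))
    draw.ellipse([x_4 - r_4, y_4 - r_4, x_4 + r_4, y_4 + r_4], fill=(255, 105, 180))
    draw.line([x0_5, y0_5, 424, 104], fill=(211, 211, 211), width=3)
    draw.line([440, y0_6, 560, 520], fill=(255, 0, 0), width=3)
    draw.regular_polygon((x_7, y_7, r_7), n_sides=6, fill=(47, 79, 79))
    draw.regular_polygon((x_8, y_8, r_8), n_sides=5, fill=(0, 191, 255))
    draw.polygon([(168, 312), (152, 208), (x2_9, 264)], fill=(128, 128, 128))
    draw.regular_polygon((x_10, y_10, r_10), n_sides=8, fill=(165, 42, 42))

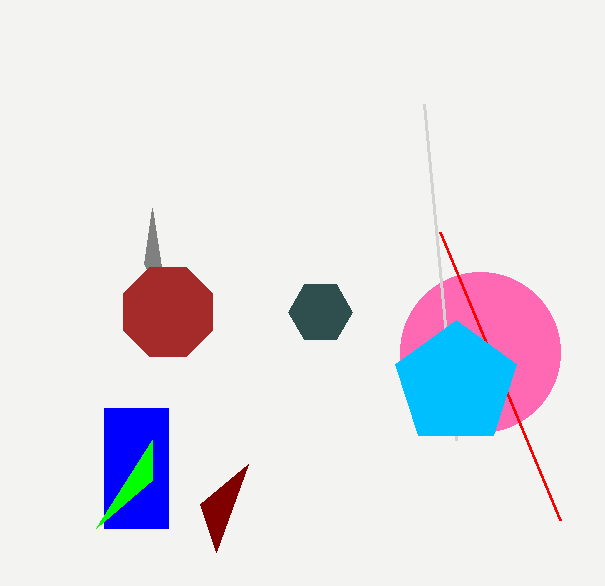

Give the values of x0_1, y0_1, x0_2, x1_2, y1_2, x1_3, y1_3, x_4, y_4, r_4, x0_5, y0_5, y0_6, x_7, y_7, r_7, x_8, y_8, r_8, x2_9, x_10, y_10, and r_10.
x0_1 = 248, y0_1 = 464, x0_2 = 104, x1_2 = 168, y1_2 = 528, x1_3 = 96, y1_3 = 528, x_4 = 480, y_4 = 352, r_4 = 80, x0_5 = 456, y0_5 = 440, y0_6 = 232, x_7 = 320, y_7 = 312, r_7 = 32, x_8 = 456, y_8 = 384, r_8 = 64, x2_9 = 144, x_10 = 168, y_10 = 312, r_10 = 48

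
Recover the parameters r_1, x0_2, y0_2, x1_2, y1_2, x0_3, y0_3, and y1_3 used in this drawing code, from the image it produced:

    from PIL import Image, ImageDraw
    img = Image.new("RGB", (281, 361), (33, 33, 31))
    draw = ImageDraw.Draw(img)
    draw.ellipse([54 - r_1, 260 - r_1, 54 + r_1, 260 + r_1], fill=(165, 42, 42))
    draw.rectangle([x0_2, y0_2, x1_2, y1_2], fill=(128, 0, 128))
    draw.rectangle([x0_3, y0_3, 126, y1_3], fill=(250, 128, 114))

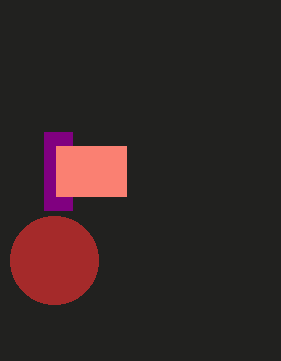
r_1 = 44
x0_2 = 44
y0_2 = 132
x1_2 = 72
y1_2 = 210
x0_3 = 56
y0_3 = 146
y1_3 = 196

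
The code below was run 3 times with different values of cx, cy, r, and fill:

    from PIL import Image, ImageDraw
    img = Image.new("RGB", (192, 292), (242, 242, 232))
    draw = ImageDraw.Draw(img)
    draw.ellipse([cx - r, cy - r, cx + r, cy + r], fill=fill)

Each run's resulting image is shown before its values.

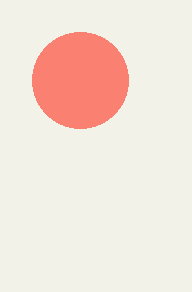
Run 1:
cx = 80, cy = 80, r = 48, fill = 'salmon'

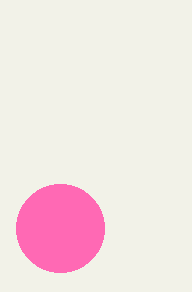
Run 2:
cx = 60; cy = 228; r = 44; fill = 'hotpink'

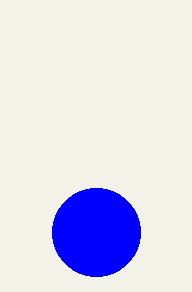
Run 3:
cx = 96; cy = 232; r = 44; fill = 'blue'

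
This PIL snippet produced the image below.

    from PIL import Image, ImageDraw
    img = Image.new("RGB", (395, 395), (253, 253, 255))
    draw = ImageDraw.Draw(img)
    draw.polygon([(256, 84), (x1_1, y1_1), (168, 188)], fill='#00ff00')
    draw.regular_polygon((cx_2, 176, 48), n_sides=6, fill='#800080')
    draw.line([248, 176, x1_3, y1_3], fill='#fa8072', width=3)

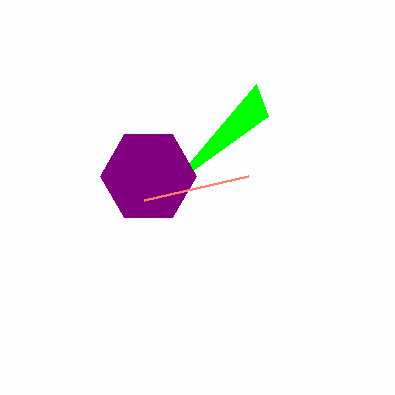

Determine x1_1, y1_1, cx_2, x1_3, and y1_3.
x1_1 = 268; y1_1 = 116; cx_2 = 148; x1_3 = 144; y1_3 = 200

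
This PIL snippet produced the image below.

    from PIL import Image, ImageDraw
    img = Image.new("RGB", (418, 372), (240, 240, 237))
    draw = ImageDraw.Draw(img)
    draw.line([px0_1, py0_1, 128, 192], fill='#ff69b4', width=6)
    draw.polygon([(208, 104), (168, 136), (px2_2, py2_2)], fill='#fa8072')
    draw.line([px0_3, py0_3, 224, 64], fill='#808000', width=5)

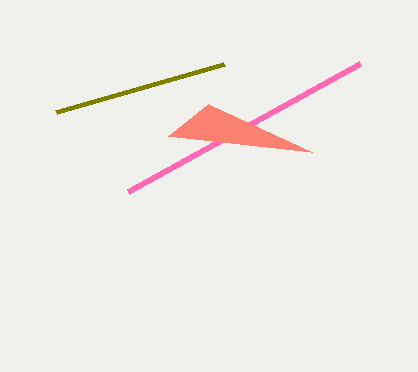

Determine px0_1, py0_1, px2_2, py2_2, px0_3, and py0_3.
px0_1 = 360, py0_1 = 64, px2_2 = 312, py2_2 = 152, px0_3 = 56, py0_3 = 112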